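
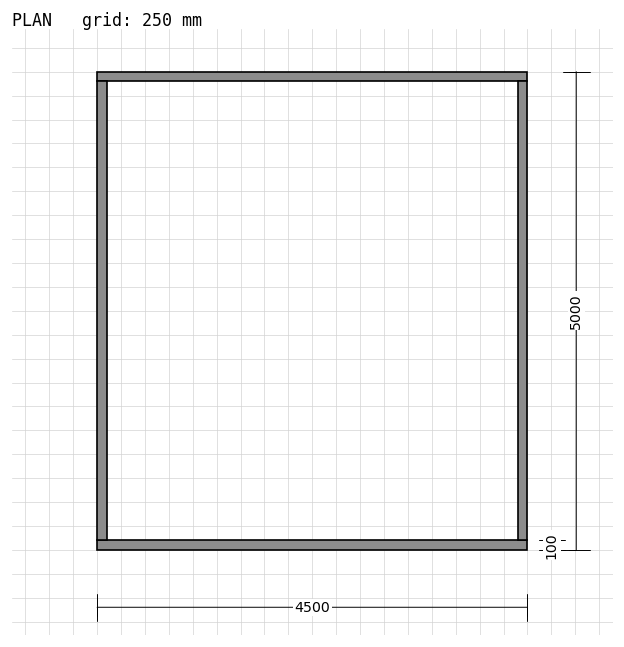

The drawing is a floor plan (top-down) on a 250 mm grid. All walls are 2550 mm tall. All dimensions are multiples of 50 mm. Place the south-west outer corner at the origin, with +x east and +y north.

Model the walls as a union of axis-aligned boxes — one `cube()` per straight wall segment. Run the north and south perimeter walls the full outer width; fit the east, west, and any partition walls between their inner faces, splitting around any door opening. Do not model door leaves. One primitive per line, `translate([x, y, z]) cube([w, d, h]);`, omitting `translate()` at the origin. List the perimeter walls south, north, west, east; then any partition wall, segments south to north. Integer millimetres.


cube([4500, 100, 2550]);
translate([0, 4900, 0]) cube([4500, 100, 2550]);
translate([0, 100, 0]) cube([100, 4800, 2550]);
translate([4400, 100, 0]) cube([100, 4800, 2550]);


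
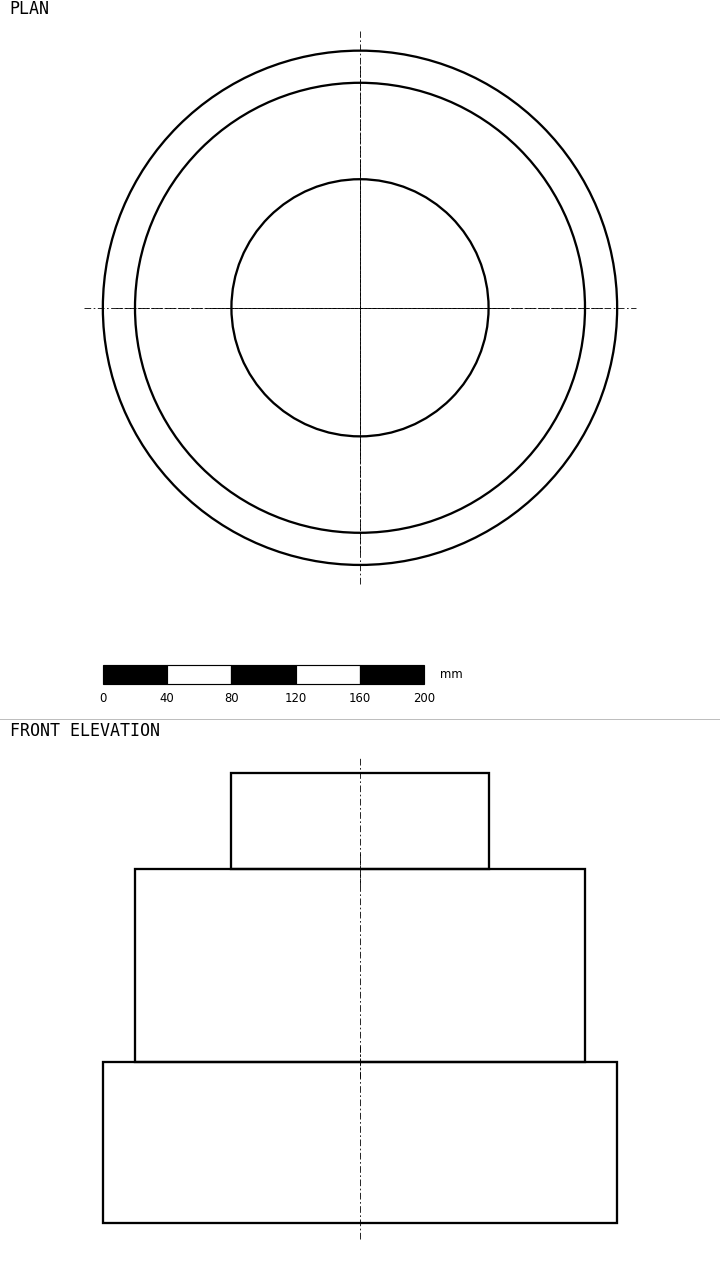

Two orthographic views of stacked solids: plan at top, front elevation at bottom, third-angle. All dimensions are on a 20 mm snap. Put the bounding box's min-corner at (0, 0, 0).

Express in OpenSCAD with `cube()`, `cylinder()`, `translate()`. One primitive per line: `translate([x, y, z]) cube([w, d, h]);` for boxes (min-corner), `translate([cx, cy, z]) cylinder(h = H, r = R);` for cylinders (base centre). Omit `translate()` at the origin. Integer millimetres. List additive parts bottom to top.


translate([160, 160, 0]) cylinder(h = 100, r = 160);
translate([160, 160, 100]) cylinder(h = 120, r = 140);
translate([160, 160, 220]) cylinder(h = 60, r = 80);


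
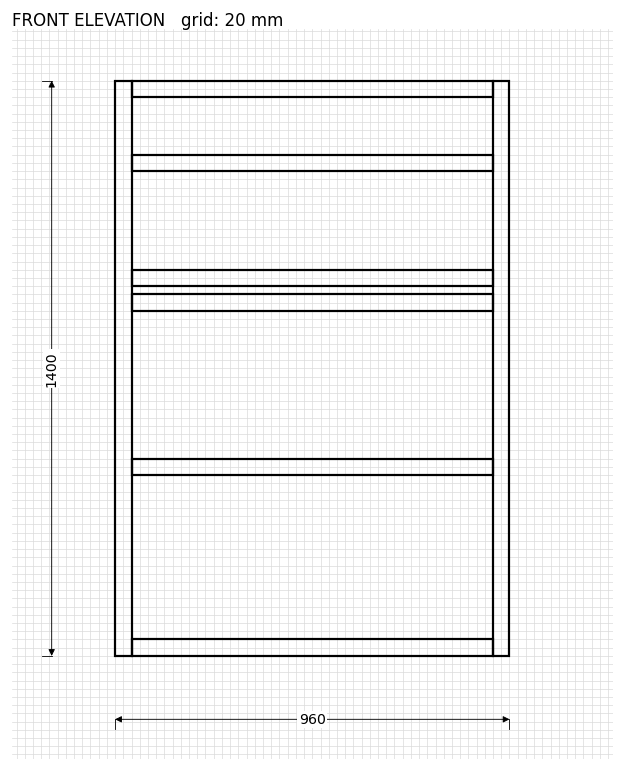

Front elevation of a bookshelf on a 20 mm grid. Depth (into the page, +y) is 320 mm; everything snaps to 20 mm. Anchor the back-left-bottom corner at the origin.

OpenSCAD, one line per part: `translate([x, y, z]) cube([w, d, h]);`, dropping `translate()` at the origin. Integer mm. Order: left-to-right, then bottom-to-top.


cube([40, 320, 1400]);
translate([40, 0, 0]) cube([880, 320, 40]);
translate([40, 0, 440]) cube([880, 320, 40]);
translate([40, 0, 840]) cube([880, 320, 40]);
translate([40, 0, 900]) cube([880, 320, 40]);
translate([40, 0, 1180]) cube([880, 320, 40]);
translate([40, 0, 1360]) cube([880, 320, 40]);
translate([920, 0, 0]) cube([40, 320, 1400]);


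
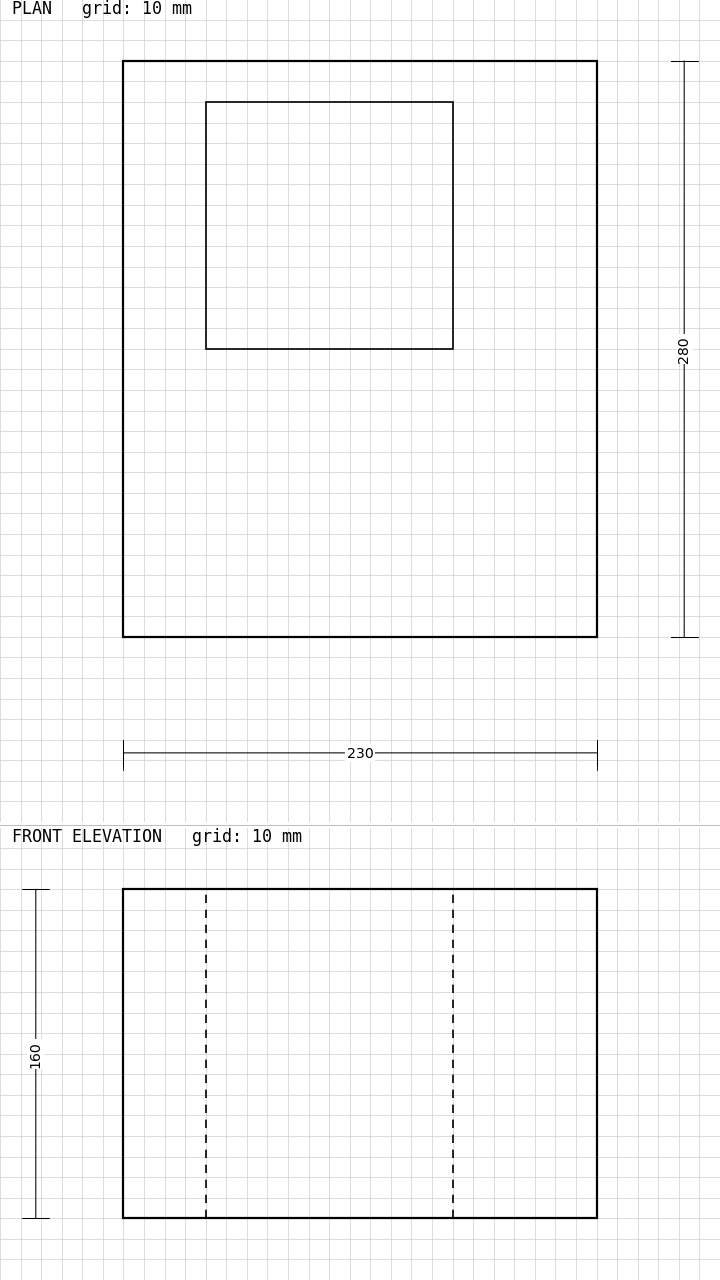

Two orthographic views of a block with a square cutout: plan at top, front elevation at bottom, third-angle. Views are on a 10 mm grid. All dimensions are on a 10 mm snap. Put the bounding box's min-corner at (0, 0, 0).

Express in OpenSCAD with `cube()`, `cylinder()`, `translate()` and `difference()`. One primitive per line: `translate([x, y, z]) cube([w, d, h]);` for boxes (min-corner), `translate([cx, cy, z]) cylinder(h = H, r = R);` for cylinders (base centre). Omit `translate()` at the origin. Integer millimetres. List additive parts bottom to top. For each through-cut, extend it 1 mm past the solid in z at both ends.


difference() {
  cube([230, 280, 160]);
  translate([40, 140, -1]) cube([120, 120, 162]);
}


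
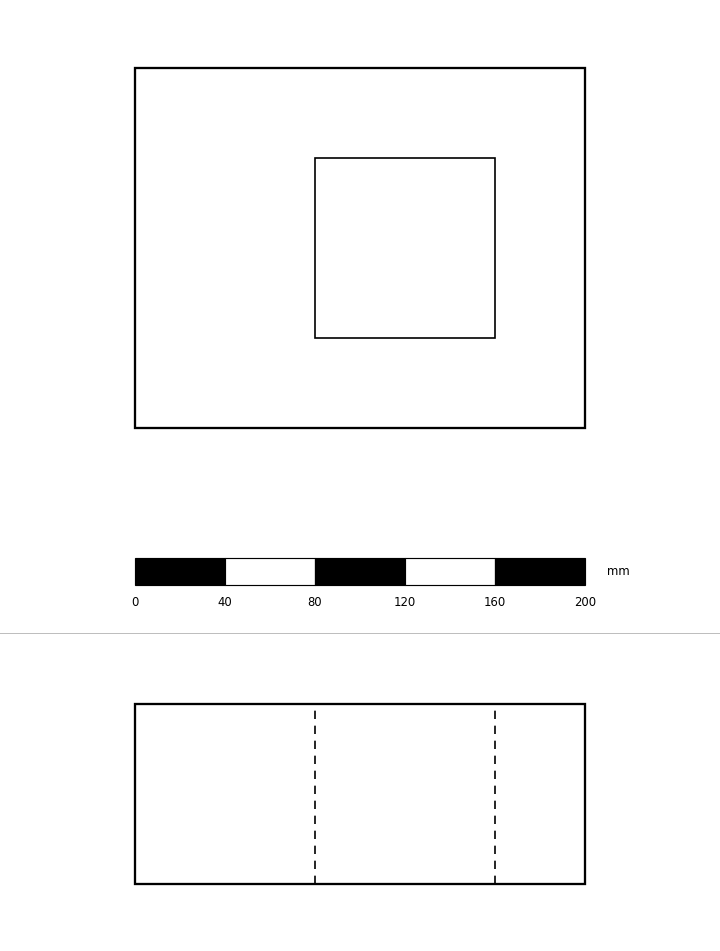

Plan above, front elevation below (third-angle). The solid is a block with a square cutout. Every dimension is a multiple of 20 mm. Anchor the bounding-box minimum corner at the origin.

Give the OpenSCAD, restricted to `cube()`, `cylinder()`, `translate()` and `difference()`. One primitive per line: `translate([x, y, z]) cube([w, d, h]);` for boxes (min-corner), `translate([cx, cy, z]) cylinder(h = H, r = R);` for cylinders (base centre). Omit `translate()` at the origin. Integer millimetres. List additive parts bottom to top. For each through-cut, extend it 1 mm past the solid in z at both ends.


difference() {
  cube([200, 160, 80]);
  translate([80, 40, -1]) cube([80, 80, 82]);
}


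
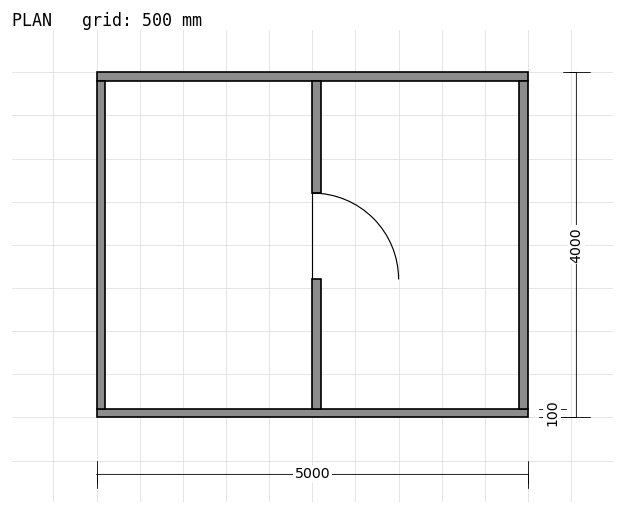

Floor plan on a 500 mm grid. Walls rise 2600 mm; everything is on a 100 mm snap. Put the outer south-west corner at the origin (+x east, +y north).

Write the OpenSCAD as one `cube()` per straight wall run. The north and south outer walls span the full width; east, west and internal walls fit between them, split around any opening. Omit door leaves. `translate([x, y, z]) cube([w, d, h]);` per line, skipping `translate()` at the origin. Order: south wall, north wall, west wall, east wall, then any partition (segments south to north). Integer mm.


cube([5000, 100, 2600]);
translate([0, 3900, 0]) cube([5000, 100, 2600]);
translate([0, 100, 0]) cube([100, 3800, 2600]);
translate([4900, 100, 0]) cube([100, 3800, 2600]);
translate([2500, 100, 0]) cube([100, 1500, 2600]);
translate([2500, 2600, 0]) cube([100, 1300, 2600]);


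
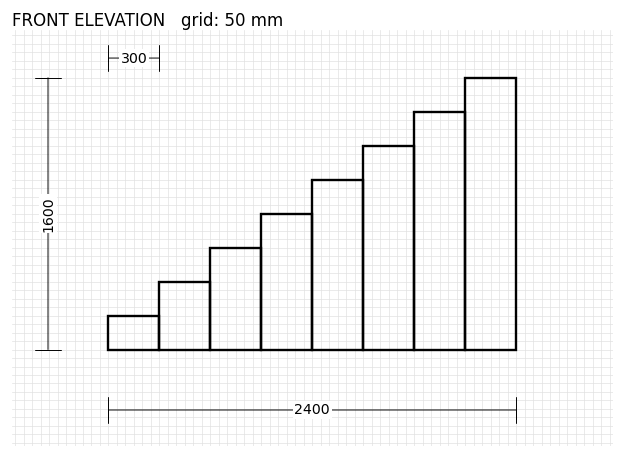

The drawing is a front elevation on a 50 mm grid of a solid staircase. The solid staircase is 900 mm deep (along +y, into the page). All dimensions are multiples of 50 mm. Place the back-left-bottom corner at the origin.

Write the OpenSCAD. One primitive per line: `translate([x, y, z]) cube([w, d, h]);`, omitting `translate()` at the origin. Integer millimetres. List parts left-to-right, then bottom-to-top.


cube([300, 900, 200]);
translate([300, 0, 0]) cube([300, 900, 400]);
translate([600, 0, 0]) cube([300, 900, 600]);
translate([900, 0, 0]) cube([300, 900, 800]);
translate([1200, 0, 0]) cube([300, 900, 1000]);
translate([1500, 0, 0]) cube([300, 900, 1200]);
translate([1800, 0, 0]) cube([300, 900, 1400]);
translate([2100, 0, 0]) cube([300, 900, 1600]);


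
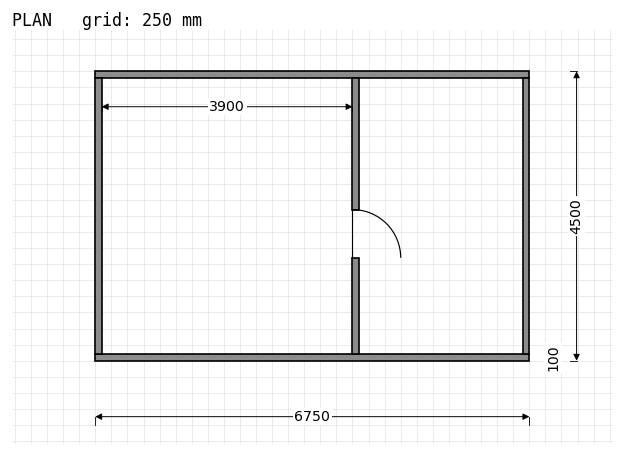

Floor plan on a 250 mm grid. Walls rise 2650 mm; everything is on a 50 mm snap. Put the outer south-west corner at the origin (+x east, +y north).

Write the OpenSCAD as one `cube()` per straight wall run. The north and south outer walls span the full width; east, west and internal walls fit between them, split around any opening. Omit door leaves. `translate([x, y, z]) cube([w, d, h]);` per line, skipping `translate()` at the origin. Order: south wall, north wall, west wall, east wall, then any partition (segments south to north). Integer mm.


cube([6750, 100, 2650]);
translate([0, 4400, 0]) cube([6750, 100, 2650]);
translate([0, 100, 0]) cube([100, 4300, 2650]);
translate([6650, 100, 0]) cube([100, 4300, 2650]);
translate([4000, 100, 0]) cube([100, 1500, 2650]);
translate([4000, 2350, 0]) cube([100, 2050, 2650]);


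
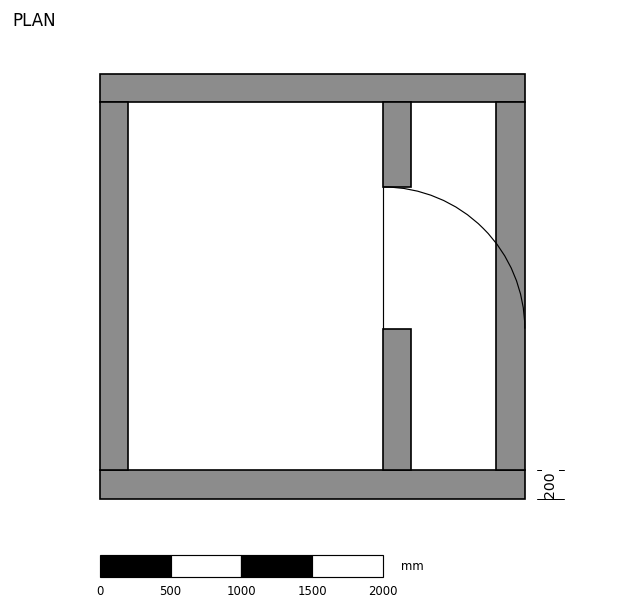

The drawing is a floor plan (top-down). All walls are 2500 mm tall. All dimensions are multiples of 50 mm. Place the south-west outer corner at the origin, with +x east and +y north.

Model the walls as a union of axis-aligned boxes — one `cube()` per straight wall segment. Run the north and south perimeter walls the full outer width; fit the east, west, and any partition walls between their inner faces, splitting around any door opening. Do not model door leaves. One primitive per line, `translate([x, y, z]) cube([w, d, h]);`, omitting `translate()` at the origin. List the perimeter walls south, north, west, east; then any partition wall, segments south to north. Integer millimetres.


cube([3000, 200, 2500]);
translate([0, 2800, 0]) cube([3000, 200, 2500]);
translate([0, 200, 0]) cube([200, 2600, 2500]);
translate([2800, 200, 0]) cube([200, 2600, 2500]);
translate([2000, 200, 0]) cube([200, 1000, 2500]);
translate([2000, 2200, 0]) cube([200, 600, 2500]);


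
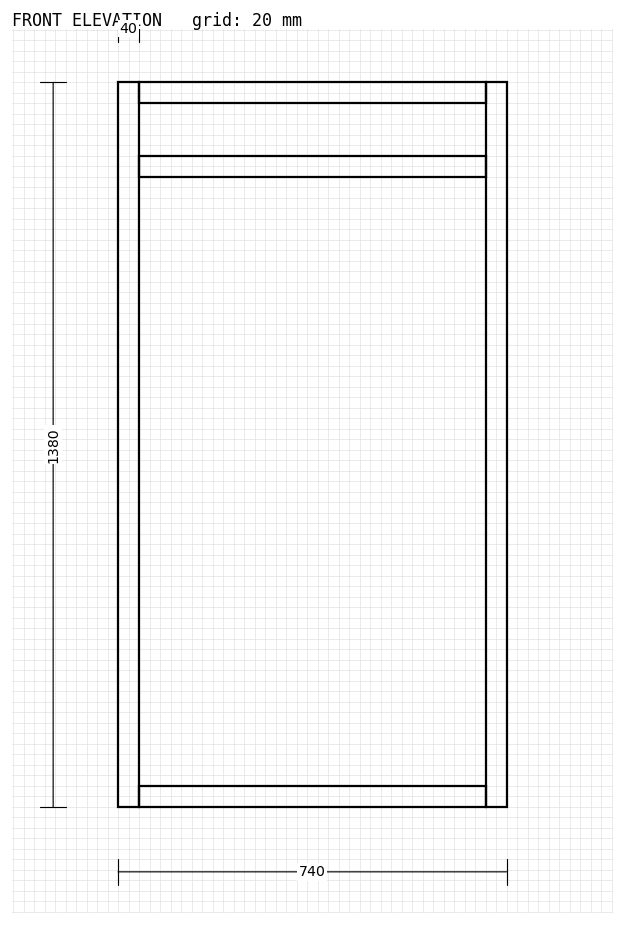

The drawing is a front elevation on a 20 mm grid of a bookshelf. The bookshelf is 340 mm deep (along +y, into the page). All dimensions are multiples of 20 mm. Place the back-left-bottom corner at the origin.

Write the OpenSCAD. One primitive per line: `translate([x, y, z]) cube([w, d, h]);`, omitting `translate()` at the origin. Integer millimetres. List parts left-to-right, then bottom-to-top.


cube([40, 340, 1380]);
translate([40, 0, 0]) cube([660, 340, 40]);
translate([40, 0, 1200]) cube([660, 340, 40]);
translate([40, 0, 1340]) cube([660, 340, 40]);
translate([700, 0, 0]) cube([40, 340, 1380]);


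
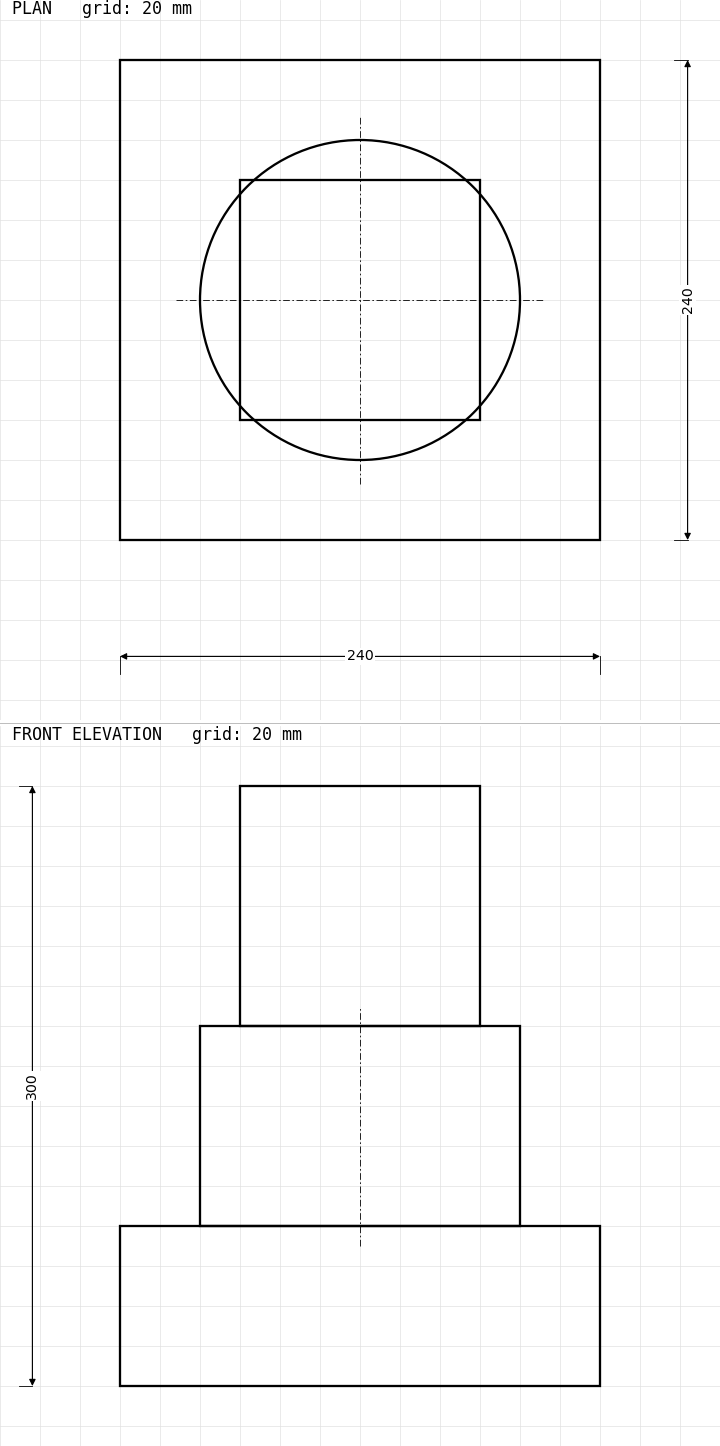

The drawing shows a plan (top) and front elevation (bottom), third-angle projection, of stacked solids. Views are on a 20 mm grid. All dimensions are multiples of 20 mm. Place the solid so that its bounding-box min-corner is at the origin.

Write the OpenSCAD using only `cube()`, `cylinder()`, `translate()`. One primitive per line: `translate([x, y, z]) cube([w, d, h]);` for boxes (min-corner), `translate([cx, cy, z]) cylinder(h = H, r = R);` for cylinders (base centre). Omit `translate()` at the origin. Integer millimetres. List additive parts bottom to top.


cube([240, 240, 80]);
translate([120, 120, 80]) cylinder(h = 100, r = 80);
translate([60, 60, 180]) cube([120, 120, 120]);


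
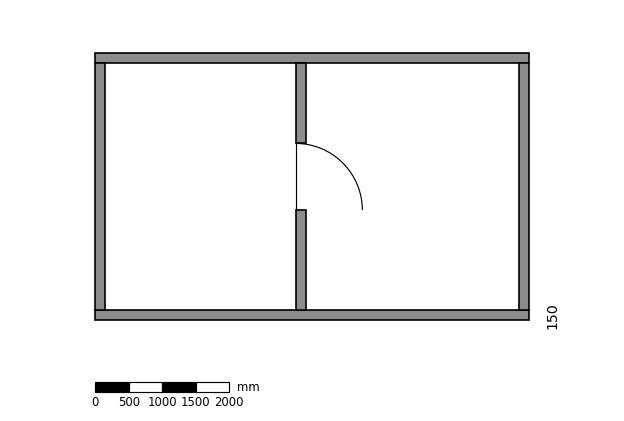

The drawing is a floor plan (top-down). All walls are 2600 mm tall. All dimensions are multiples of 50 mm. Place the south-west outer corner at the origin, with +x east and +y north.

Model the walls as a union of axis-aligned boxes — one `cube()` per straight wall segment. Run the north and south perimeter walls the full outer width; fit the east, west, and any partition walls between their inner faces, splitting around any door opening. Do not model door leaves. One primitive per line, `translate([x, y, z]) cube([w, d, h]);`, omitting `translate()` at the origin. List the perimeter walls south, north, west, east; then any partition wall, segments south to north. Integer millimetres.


cube([6500, 150, 2600]);
translate([0, 3850, 0]) cube([6500, 150, 2600]);
translate([0, 150, 0]) cube([150, 3700, 2600]);
translate([6350, 150, 0]) cube([150, 3700, 2600]);
translate([3000, 150, 0]) cube([150, 1500, 2600]);
translate([3000, 2650, 0]) cube([150, 1200, 2600]);


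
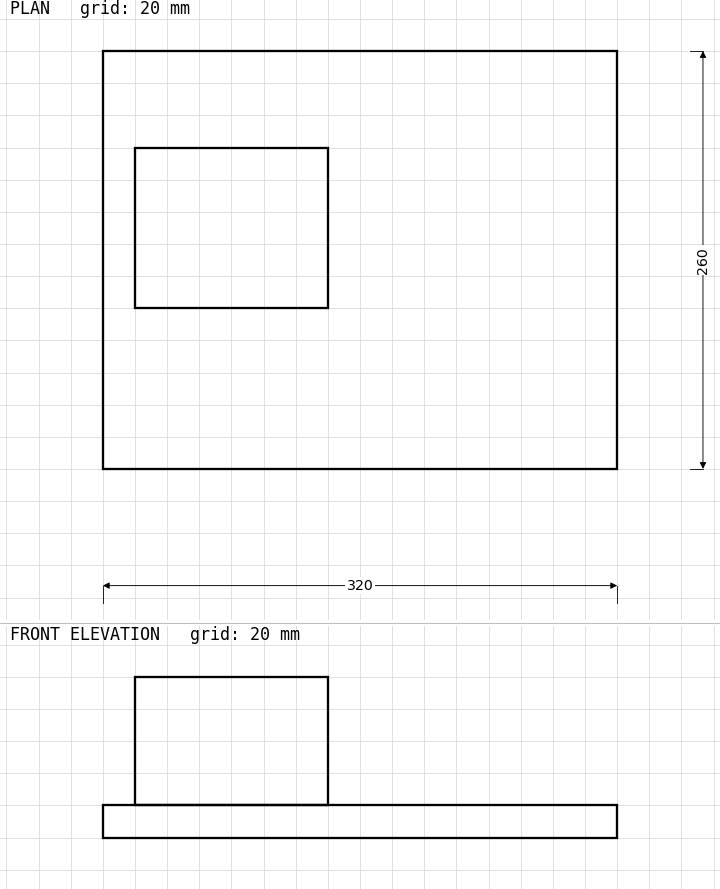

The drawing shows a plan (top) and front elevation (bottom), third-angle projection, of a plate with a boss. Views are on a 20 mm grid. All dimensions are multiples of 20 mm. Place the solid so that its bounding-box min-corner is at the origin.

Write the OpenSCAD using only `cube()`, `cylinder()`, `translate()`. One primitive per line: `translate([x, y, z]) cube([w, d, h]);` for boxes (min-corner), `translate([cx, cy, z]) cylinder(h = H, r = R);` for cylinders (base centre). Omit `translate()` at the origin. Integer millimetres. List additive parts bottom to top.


cube([320, 260, 20]);
translate([20, 100, 20]) cube([120, 100, 80]);


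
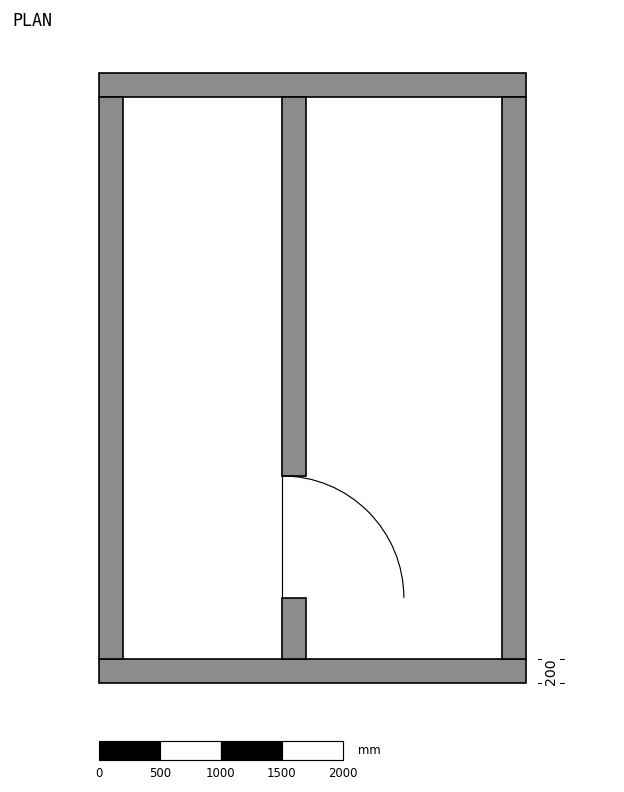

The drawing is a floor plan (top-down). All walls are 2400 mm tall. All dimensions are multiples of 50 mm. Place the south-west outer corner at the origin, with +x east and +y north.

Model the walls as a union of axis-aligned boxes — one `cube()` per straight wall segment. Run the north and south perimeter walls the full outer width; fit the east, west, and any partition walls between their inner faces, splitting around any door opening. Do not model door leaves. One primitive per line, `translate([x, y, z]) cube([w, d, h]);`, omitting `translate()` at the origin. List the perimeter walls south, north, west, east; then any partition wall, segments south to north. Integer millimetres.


cube([3500, 200, 2400]);
translate([0, 4800, 0]) cube([3500, 200, 2400]);
translate([0, 200, 0]) cube([200, 4600, 2400]);
translate([3300, 200, 0]) cube([200, 4600, 2400]);
translate([1500, 200, 0]) cube([200, 500, 2400]);
translate([1500, 1700, 0]) cube([200, 3100, 2400]);


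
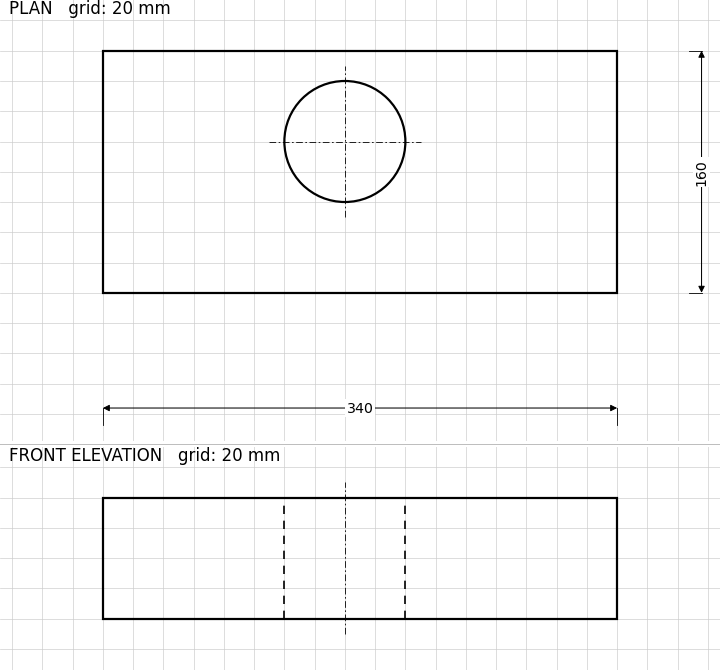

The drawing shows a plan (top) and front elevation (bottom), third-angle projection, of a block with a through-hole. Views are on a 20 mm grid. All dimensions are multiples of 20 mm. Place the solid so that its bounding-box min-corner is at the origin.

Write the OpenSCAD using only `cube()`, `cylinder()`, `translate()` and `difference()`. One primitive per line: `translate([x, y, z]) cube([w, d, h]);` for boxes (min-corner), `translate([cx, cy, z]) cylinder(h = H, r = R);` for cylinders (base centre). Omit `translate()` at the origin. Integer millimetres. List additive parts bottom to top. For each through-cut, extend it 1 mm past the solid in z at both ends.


difference() {
  cube([340, 160, 80]);
  translate([160, 100, -1]) cylinder(h = 82, r = 40);
}


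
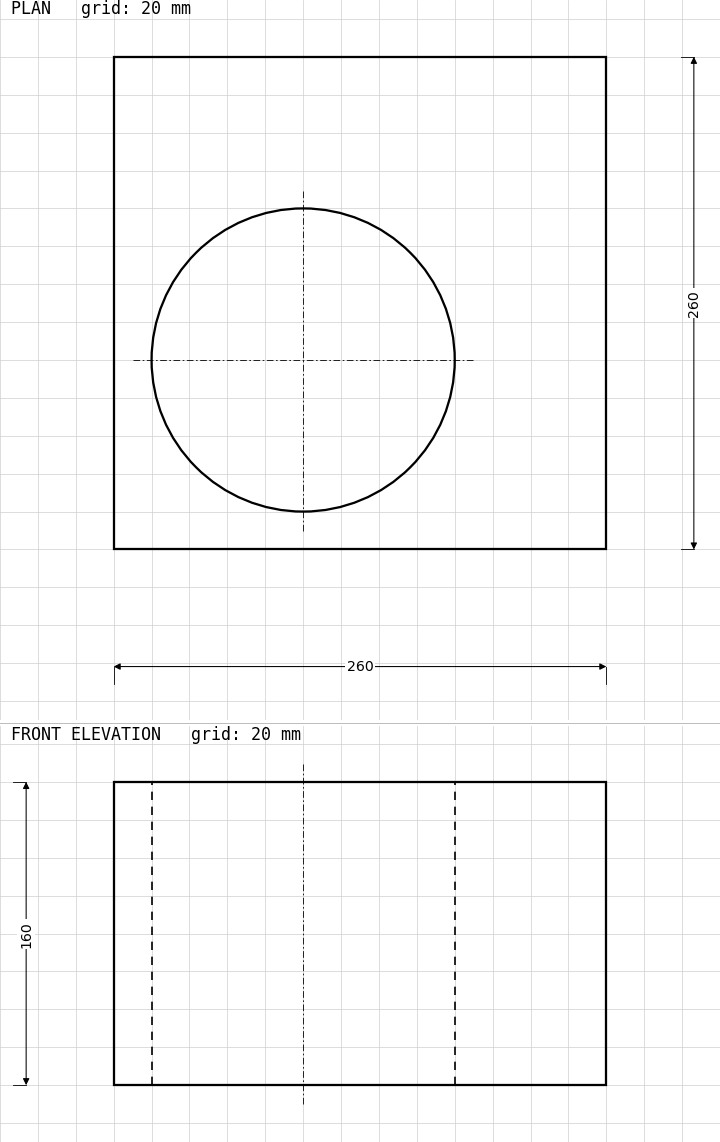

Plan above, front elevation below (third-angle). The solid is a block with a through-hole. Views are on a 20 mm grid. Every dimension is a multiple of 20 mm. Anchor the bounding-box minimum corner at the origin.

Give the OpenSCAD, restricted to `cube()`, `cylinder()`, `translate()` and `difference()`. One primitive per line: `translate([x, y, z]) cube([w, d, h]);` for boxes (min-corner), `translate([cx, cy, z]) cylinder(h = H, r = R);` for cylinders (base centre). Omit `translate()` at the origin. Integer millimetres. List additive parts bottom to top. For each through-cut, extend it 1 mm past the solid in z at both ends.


difference() {
  cube([260, 260, 160]);
  translate([100, 100, -1]) cylinder(h = 162, r = 80);
}


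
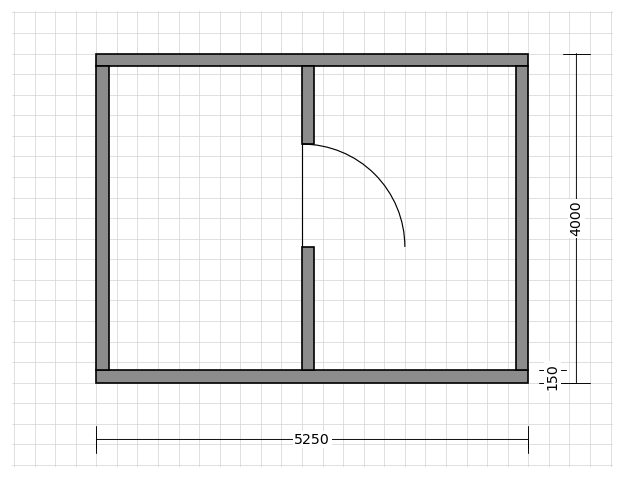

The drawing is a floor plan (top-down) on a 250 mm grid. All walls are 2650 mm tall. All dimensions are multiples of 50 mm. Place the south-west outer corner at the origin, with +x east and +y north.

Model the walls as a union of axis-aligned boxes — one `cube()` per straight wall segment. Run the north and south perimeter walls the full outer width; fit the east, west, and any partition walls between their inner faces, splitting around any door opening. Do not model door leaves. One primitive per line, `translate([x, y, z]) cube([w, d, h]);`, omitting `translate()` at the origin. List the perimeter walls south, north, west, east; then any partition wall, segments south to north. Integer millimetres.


cube([5250, 150, 2650]);
translate([0, 3850, 0]) cube([5250, 150, 2650]);
translate([0, 150, 0]) cube([150, 3700, 2650]);
translate([5100, 150, 0]) cube([150, 3700, 2650]);
translate([2500, 150, 0]) cube([150, 1500, 2650]);
translate([2500, 2900, 0]) cube([150, 950, 2650]);


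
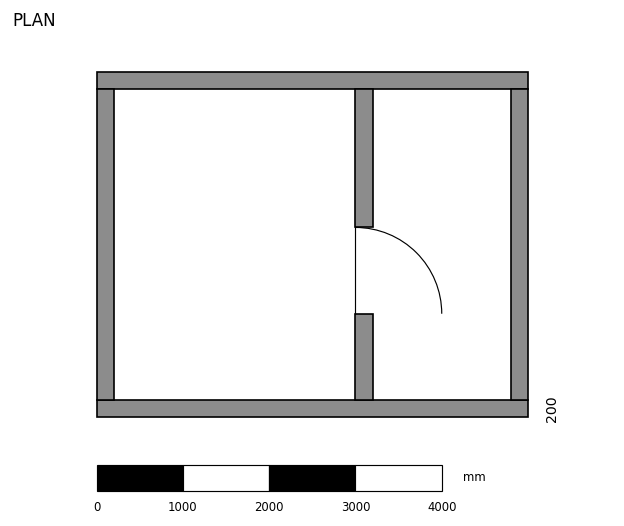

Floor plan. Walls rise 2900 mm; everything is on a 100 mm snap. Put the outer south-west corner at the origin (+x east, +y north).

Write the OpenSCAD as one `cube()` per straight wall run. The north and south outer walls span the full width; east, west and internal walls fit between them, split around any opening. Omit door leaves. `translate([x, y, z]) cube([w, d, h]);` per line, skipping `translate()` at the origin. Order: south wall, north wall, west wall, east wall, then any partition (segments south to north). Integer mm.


cube([5000, 200, 2900]);
translate([0, 3800, 0]) cube([5000, 200, 2900]);
translate([0, 200, 0]) cube([200, 3600, 2900]);
translate([4800, 200, 0]) cube([200, 3600, 2900]);
translate([3000, 200, 0]) cube([200, 1000, 2900]);
translate([3000, 2200, 0]) cube([200, 1600, 2900]);


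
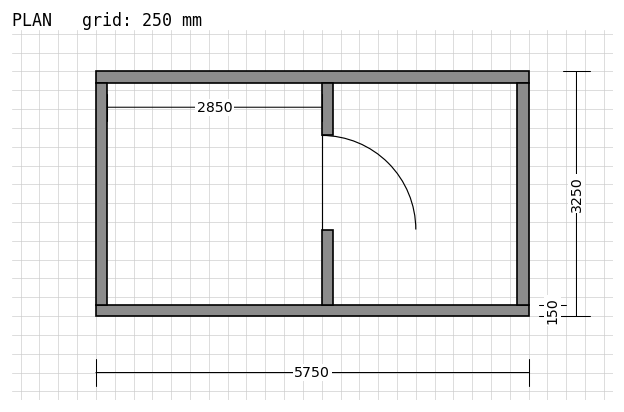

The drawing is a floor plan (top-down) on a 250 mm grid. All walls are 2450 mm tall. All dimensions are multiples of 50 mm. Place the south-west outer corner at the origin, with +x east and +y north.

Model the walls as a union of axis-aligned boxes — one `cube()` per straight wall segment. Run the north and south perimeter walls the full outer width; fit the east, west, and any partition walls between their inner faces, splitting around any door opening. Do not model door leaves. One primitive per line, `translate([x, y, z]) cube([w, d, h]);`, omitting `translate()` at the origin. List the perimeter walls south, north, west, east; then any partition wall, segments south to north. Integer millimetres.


cube([5750, 150, 2450]);
translate([0, 3100, 0]) cube([5750, 150, 2450]);
translate([0, 150, 0]) cube([150, 2950, 2450]);
translate([5600, 150, 0]) cube([150, 2950, 2450]);
translate([3000, 150, 0]) cube([150, 1000, 2450]);
translate([3000, 2400, 0]) cube([150, 700, 2450]);


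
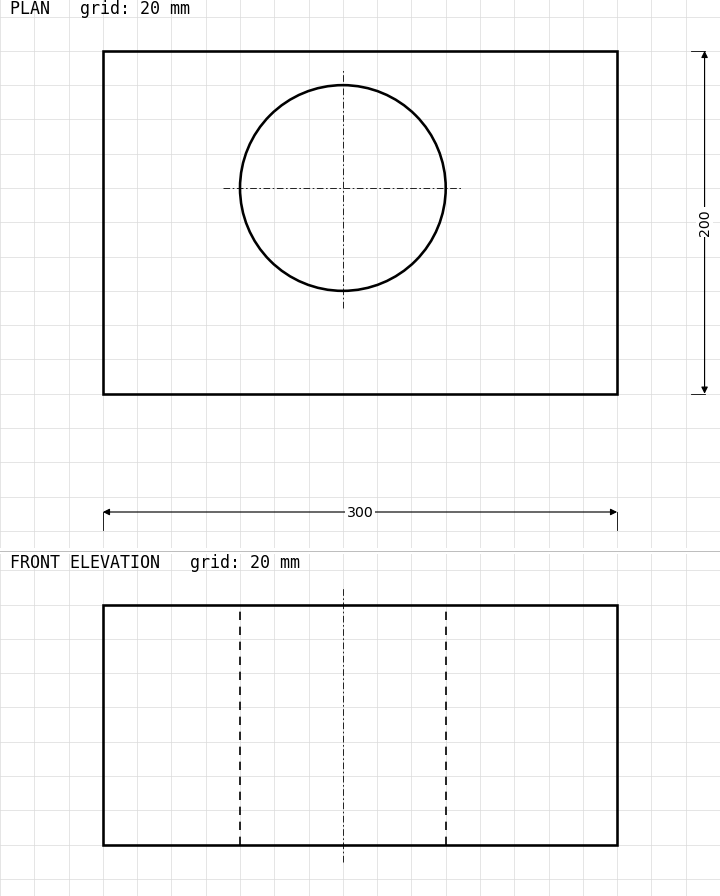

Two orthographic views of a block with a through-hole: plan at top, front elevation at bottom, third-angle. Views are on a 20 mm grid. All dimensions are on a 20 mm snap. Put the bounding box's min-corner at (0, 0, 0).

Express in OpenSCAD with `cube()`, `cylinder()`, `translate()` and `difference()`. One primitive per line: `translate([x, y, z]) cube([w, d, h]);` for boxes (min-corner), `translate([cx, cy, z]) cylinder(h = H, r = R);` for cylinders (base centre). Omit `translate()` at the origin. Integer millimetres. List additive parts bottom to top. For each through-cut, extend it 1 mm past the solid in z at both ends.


difference() {
  cube([300, 200, 140]);
  translate([140, 120, -1]) cylinder(h = 142, r = 60);
}


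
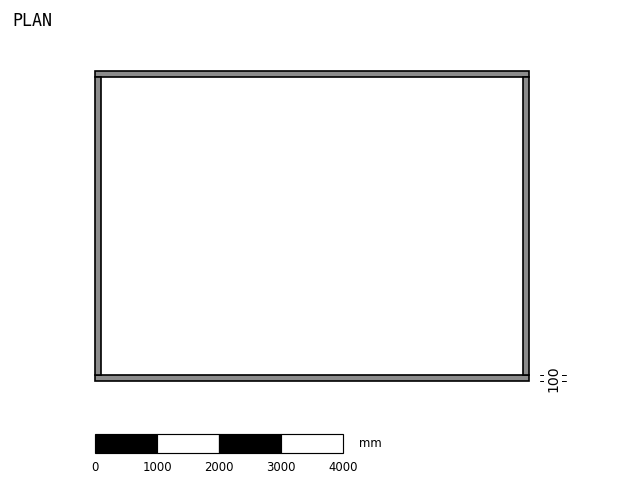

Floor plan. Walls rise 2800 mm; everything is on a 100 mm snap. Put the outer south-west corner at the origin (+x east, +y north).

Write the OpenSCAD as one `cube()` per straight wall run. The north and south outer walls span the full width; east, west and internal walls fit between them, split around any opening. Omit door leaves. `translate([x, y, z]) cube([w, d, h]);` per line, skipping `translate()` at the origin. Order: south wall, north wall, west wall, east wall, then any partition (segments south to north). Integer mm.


cube([7000, 100, 2800]);
translate([0, 4900, 0]) cube([7000, 100, 2800]);
translate([0, 100, 0]) cube([100, 4800, 2800]);
translate([6900, 100, 0]) cube([100, 4800, 2800]);


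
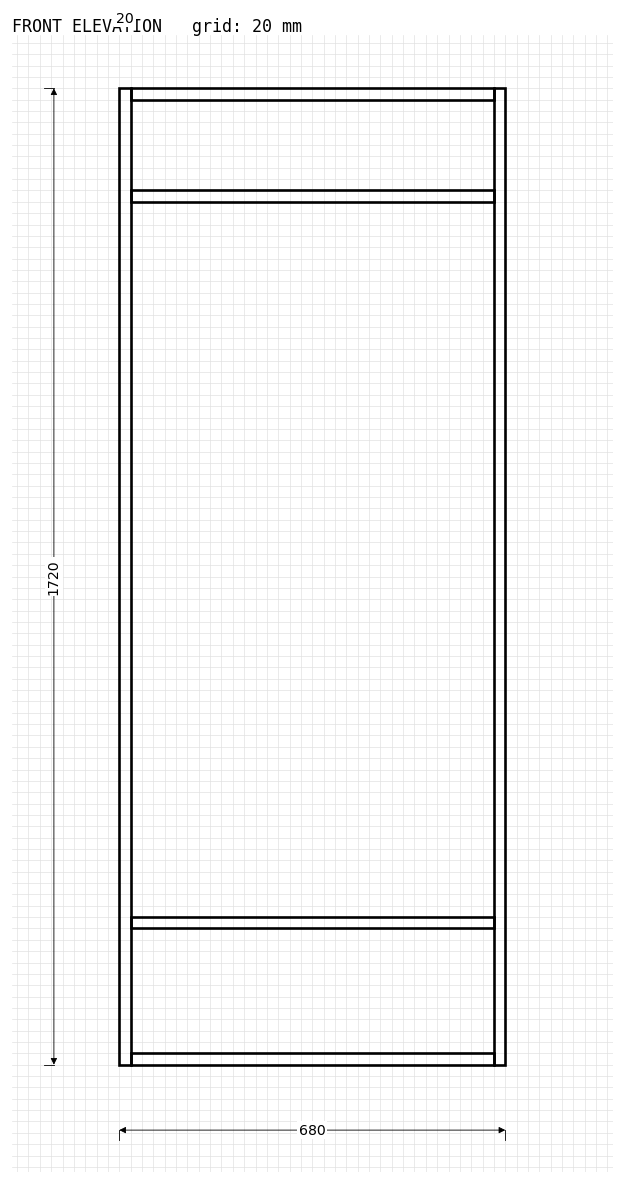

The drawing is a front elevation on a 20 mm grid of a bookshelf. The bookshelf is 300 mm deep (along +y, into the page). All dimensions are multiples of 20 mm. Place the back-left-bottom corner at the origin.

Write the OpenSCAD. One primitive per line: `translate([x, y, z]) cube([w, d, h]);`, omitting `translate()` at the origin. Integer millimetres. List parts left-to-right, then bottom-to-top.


cube([20, 300, 1720]);
translate([20, 0, 0]) cube([640, 300, 20]);
translate([20, 0, 240]) cube([640, 300, 20]);
translate([20, 0, 1520]) cube([640, 300, 20]);
translate([20, 0, 1700]) cube([640, 300, 20]);
translate([660, 0, 0]) cube([20, 300, 1720]);


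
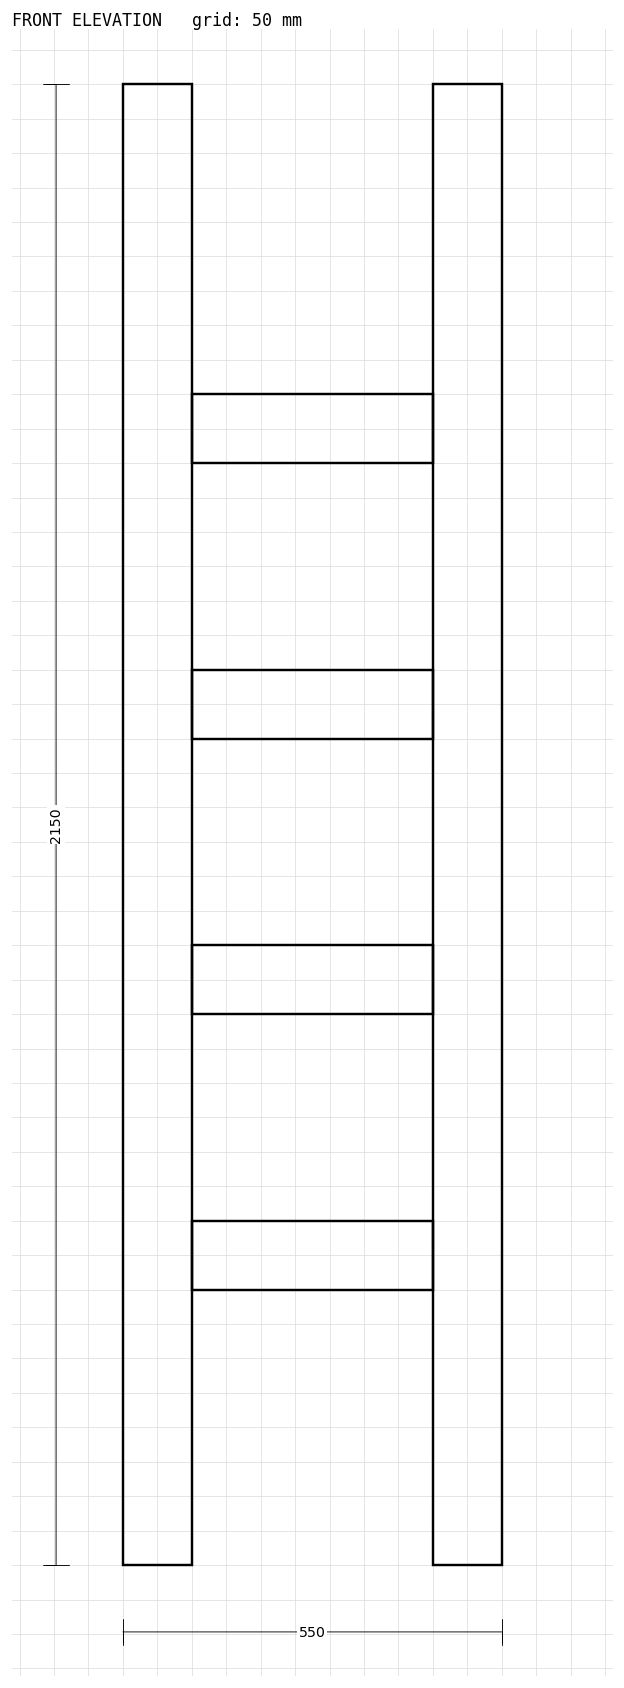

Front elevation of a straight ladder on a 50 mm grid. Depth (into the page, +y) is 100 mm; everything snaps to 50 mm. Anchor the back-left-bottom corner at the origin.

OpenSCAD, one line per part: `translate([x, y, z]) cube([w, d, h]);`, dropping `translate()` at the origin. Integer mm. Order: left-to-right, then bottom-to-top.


cube([100, 100, 2150]);
translate([100, 0, 400]) cube([350, 100, 100]);
translate([100, 0, 800]) cube([350, 100, 100]);
translate([100, 0, 1200]) cube([350, 100, 100]);
translate([100, 0, 1600]) cube([350, 100, 100]);
translate([450, 0, 0]) cube([100, 100, 2150]);


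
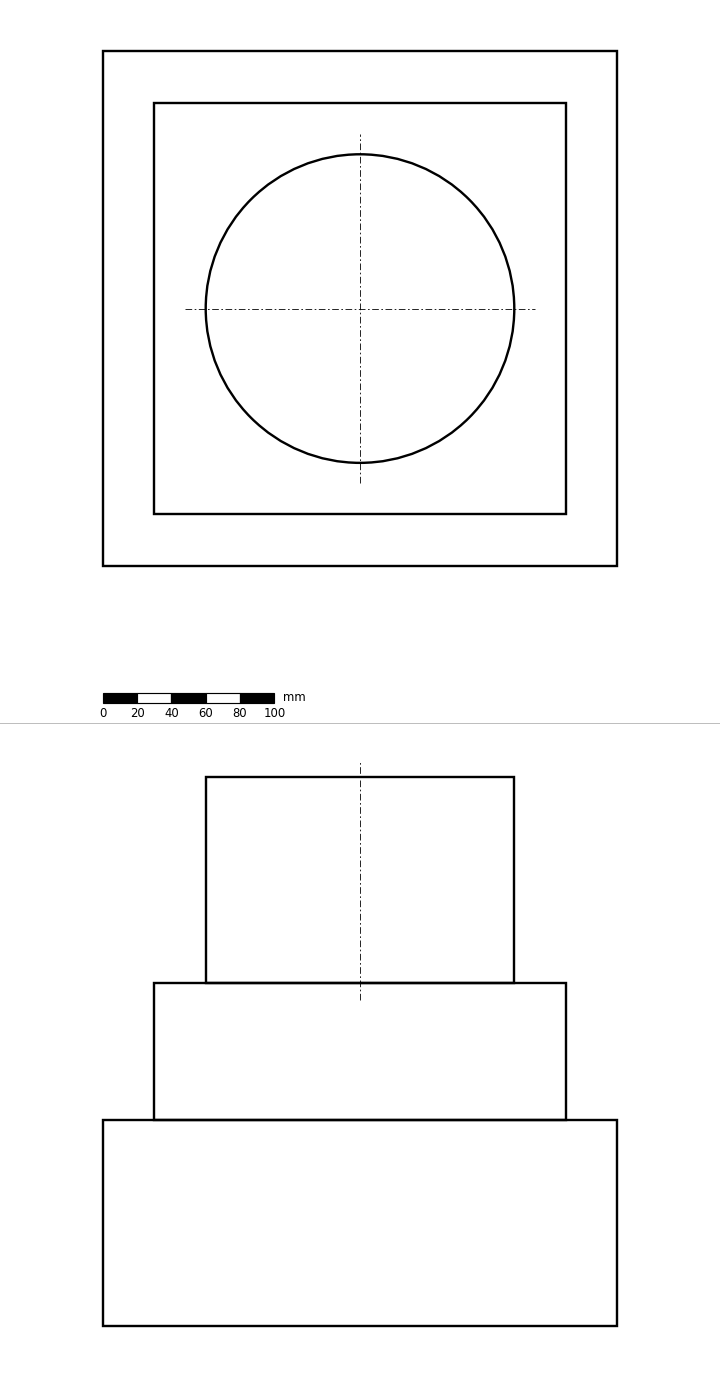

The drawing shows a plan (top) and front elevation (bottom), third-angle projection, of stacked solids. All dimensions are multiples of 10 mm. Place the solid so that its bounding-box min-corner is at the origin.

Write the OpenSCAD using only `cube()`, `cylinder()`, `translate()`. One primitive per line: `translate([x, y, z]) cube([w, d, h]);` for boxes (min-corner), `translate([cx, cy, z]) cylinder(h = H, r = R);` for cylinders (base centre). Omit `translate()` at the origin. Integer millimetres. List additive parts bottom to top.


cube([300, 300, 120]);
translate([30, 30, 120]) cube([240, 240, 80]);
translate([150, 150, 200]) cylinder(h = 120, r = 90);


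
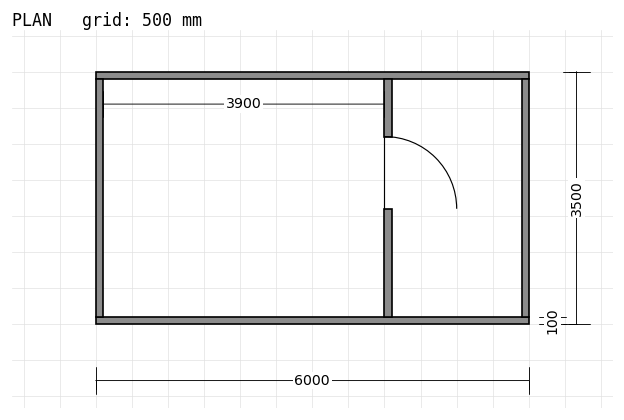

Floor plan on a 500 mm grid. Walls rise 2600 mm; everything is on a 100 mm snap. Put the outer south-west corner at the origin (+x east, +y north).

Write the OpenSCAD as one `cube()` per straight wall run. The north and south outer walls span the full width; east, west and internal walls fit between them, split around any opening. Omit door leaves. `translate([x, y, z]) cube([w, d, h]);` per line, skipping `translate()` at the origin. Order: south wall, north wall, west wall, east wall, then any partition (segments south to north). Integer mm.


cube([6000, 100, 2600]);
translate([0, 3400, 0]) cube([6000, 100, 2600]);
translate([0, 100, 0]) cube([100, 3300, 2600]);
translate([5900, 100, 0]) cube([100, 3300, 2600]);
translate([4000, 100, 0]) cube([100, 1500, 2600]);
translate([4000, 2600, 0]) cube([100, 800, 2600]);


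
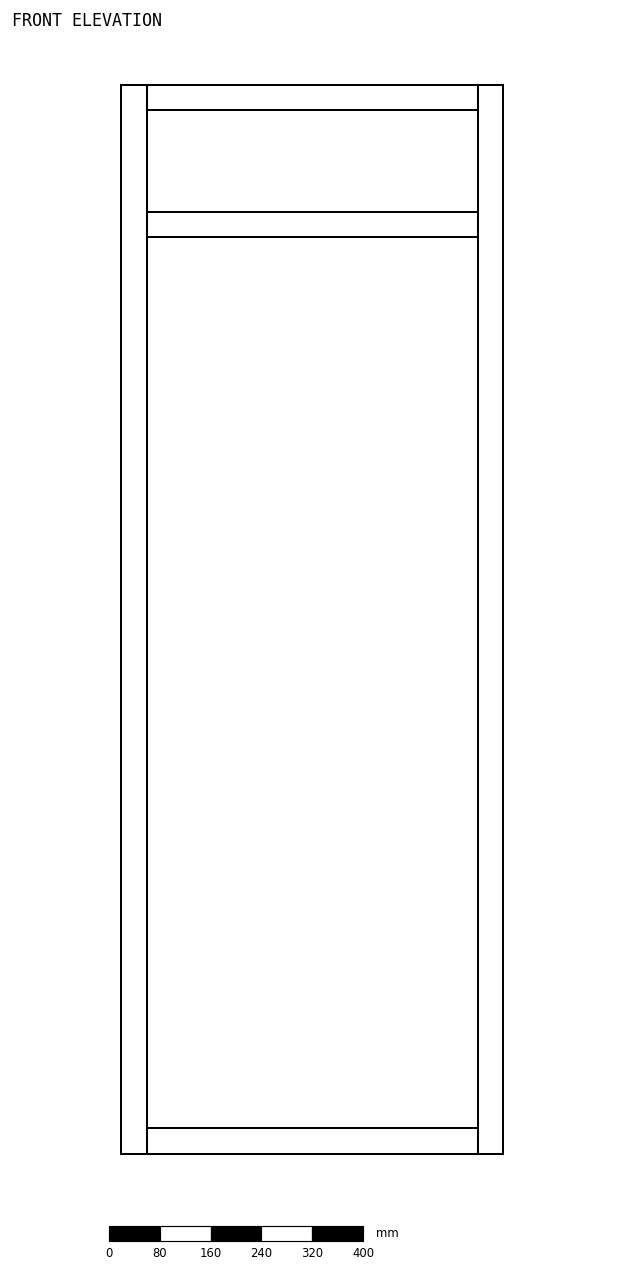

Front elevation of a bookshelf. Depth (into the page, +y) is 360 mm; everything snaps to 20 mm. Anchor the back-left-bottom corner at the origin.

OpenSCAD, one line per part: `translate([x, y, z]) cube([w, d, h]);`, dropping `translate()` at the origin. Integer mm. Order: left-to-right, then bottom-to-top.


cube([40, 360, 1680]);
translate([40, 0, 0]) cube([520, 360, 40]);
translate([40, 0, 1440]) cube([520, 360, 40]);
translate([40, 0, 1640]) cube([520, 360, 40]);
translate([560, 0, 0]) cube([40, 360, 1680]);


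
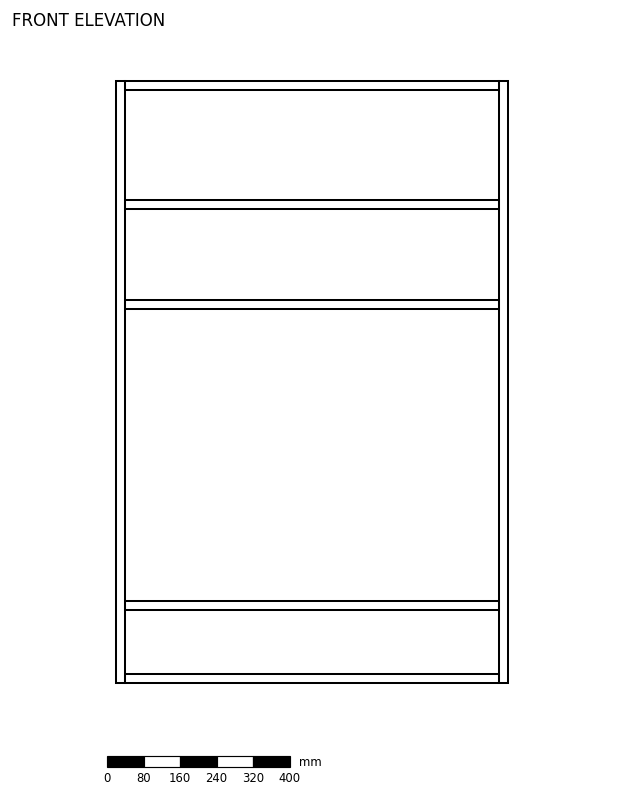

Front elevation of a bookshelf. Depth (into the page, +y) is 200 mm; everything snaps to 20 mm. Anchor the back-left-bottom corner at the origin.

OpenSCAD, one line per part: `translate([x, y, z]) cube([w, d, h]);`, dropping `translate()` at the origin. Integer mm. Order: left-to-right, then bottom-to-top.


cube([20, 200, 1320]);
translate([20, 0, 0]) cube([820, 200, 20]);
translate([20, 0, 160]) cube([820, 200, 20]);
translate([20, 0, 820]) cube([820, 200, 20]);
translate([20, 0, 1040]) cube([820, 200, 20]);
translate([20, 0, 1300]) cube([820, 200, 20]);
translate([840, 0, 0]) cube([20, 200, 1320]);


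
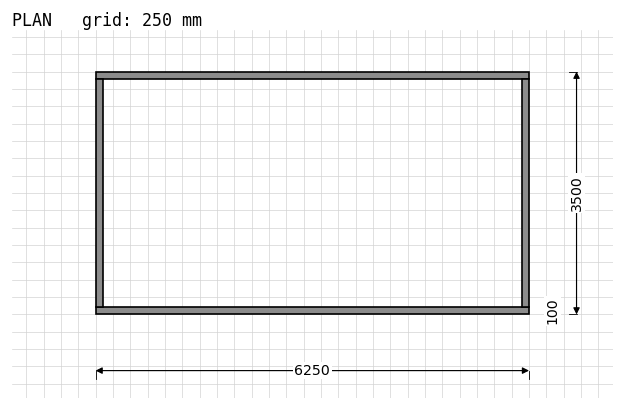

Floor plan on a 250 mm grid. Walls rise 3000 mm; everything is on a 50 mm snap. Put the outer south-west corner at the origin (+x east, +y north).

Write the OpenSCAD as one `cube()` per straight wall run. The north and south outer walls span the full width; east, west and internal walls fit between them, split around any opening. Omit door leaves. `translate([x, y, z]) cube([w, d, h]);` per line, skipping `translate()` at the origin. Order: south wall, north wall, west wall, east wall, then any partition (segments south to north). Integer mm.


cube([6250, 100, 3000]);
translate([0, 3400, 0]) cube([6250, 100, 3000]);
translate([0, 100, 0]) cube([100, 3300, 3000]);
translate([6150, 100, 0]) cube([100, 3300, 3000]);


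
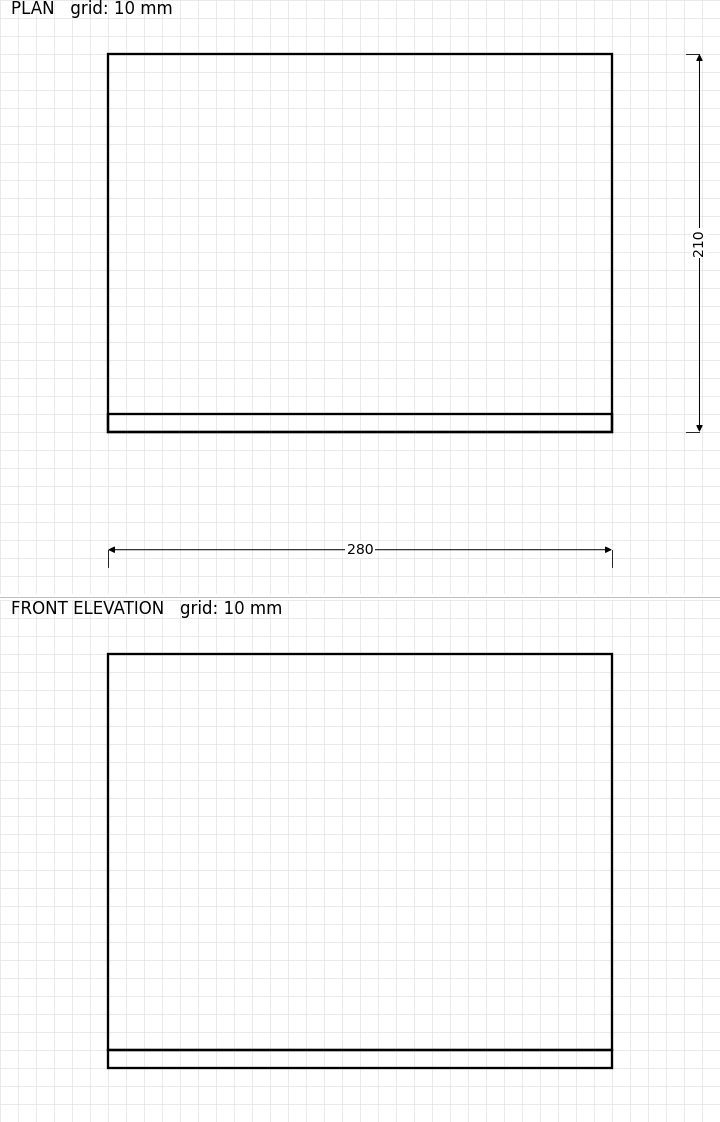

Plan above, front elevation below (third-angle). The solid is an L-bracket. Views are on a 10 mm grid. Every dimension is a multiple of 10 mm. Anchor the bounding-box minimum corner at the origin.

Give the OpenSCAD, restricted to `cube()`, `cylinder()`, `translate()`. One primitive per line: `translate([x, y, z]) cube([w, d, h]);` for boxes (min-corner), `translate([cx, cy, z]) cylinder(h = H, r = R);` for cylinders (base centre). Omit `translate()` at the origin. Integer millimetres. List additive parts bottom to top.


cube([280, 210, 10]);
translate([0, 0, 10]) cube([280, 10, 220]);


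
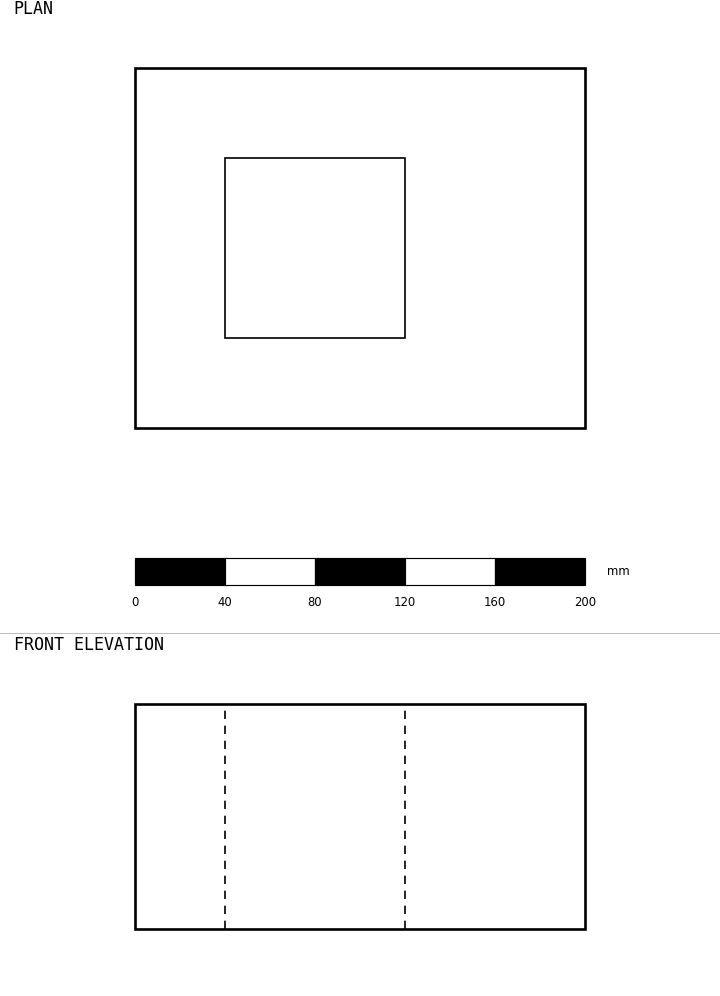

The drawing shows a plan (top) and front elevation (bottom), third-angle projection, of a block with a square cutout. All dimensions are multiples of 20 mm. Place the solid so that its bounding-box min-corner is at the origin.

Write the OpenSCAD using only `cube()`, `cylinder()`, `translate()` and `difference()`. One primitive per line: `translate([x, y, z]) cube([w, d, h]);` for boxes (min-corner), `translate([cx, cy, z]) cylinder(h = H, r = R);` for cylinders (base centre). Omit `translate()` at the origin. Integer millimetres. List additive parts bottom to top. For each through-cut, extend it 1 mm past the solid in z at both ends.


difference() {
  cube([200, 160, 100]);
  translate([40, 40, -1]) cube([80, 80, 102]);
}


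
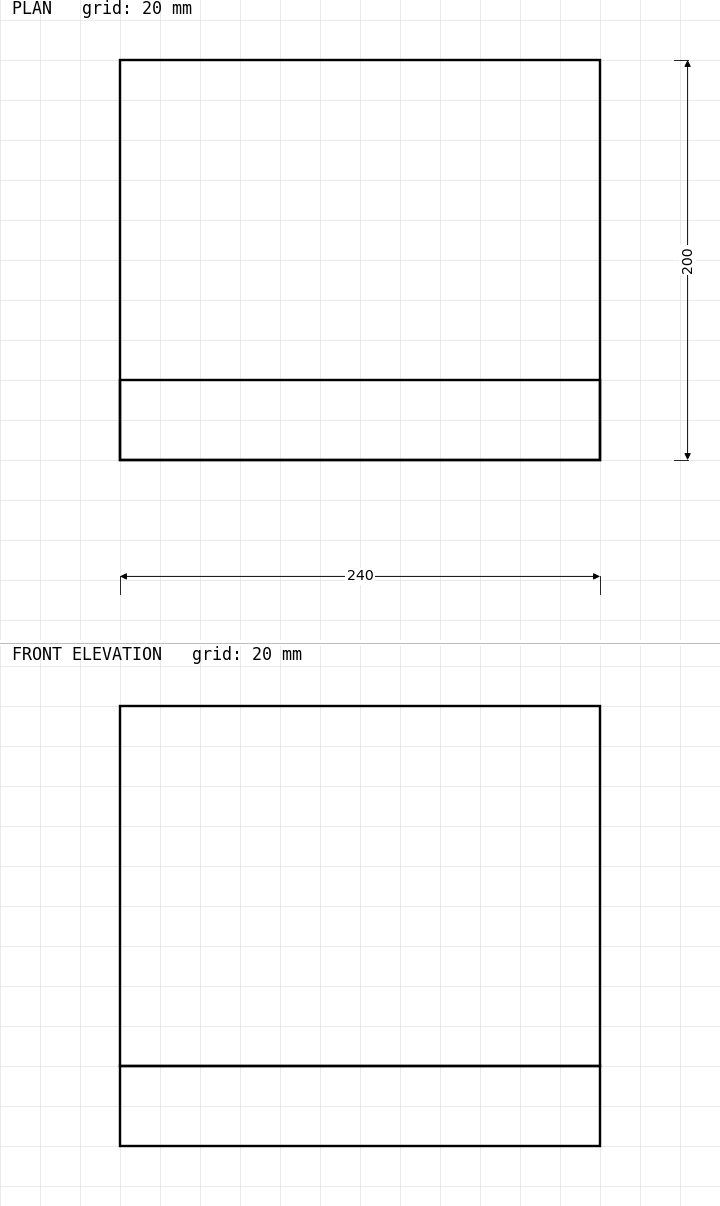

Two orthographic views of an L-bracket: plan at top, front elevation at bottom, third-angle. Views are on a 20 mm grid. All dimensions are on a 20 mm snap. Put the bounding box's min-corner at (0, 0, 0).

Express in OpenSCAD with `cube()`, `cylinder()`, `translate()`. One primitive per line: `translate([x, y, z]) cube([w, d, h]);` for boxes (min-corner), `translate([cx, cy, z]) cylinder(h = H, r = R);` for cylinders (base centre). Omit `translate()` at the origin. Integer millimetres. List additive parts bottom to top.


cube([240, 200, 40]);
translate([0, 0, 40]) cube([240, 40, 180]);


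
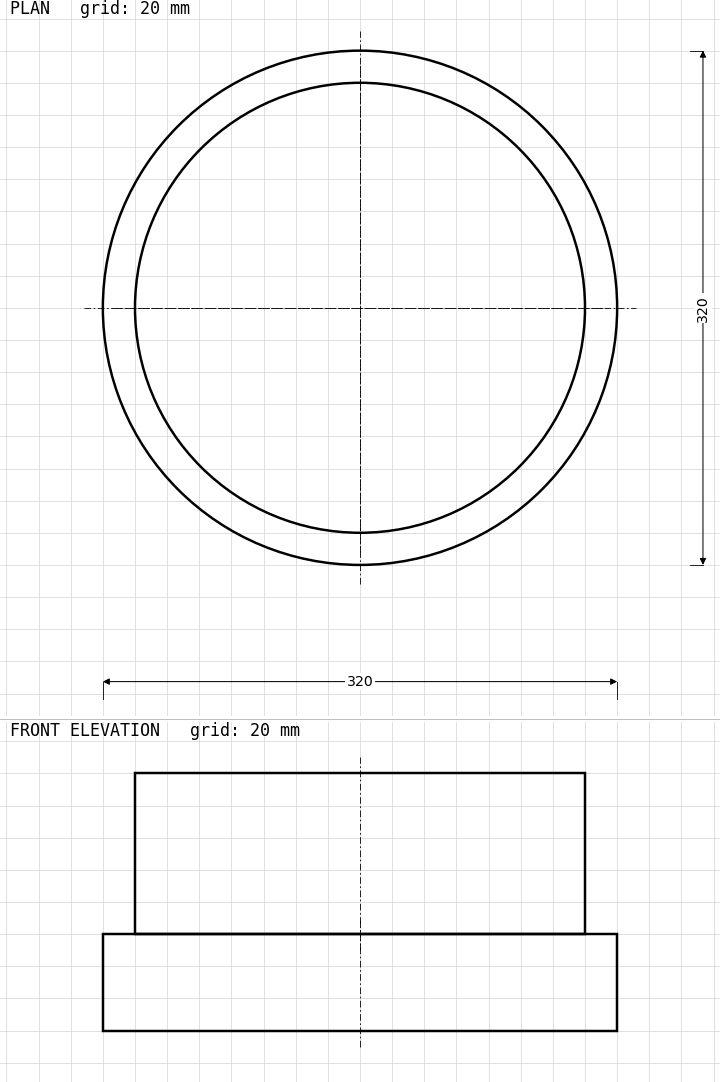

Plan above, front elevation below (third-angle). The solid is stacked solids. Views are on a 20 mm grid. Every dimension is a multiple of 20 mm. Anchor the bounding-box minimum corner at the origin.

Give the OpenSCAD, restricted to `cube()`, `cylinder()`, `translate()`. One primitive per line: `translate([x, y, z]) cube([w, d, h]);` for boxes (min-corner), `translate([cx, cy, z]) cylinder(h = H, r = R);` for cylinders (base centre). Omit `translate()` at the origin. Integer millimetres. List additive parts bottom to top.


translate([160, 160, 0]) cylinder(h = 60, r = 160);
translate([160, 160, 60]) cylinder(h = 100, r = 140);


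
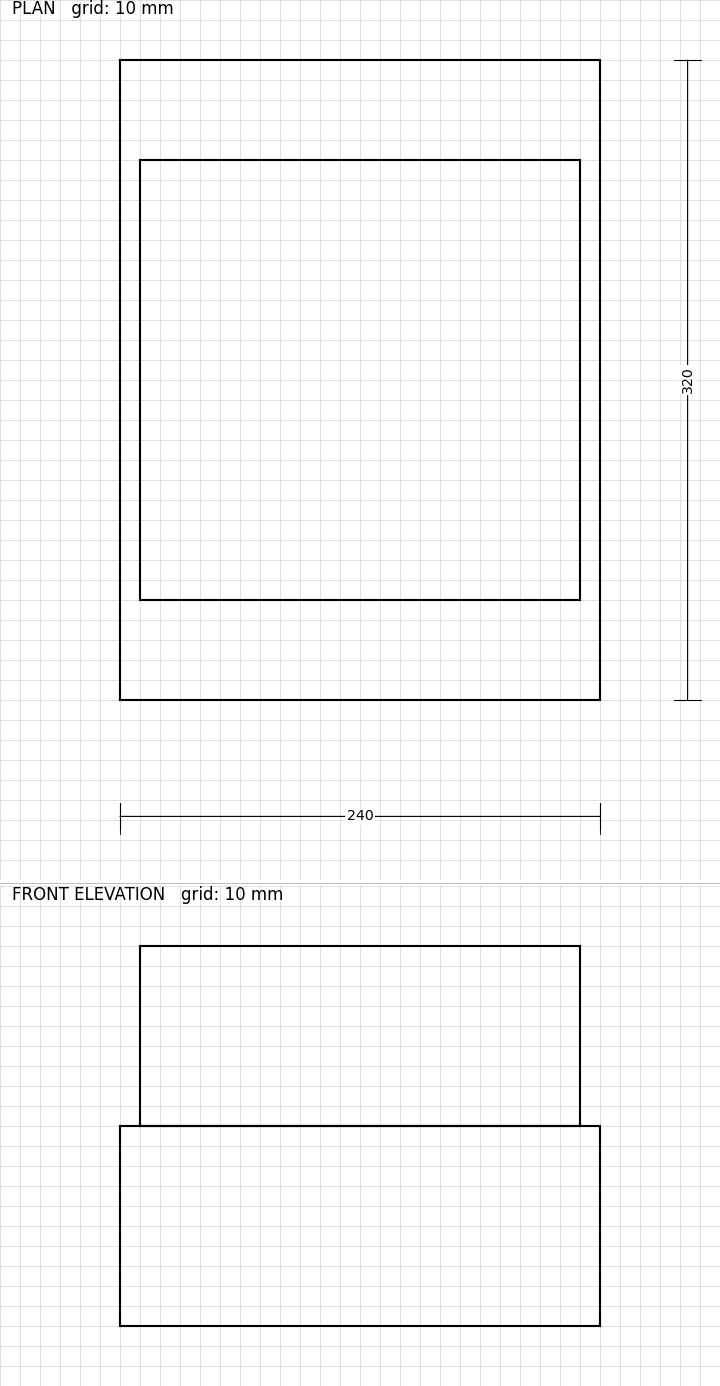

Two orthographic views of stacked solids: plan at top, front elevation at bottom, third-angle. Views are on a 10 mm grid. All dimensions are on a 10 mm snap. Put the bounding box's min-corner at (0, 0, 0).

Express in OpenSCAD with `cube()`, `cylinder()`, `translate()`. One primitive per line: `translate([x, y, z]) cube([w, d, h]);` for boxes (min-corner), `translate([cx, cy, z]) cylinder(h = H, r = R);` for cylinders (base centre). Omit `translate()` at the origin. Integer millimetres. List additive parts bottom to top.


cube([240, 320, 100]);
translate([10, 50, 100]) cube([220, 220, 90]);


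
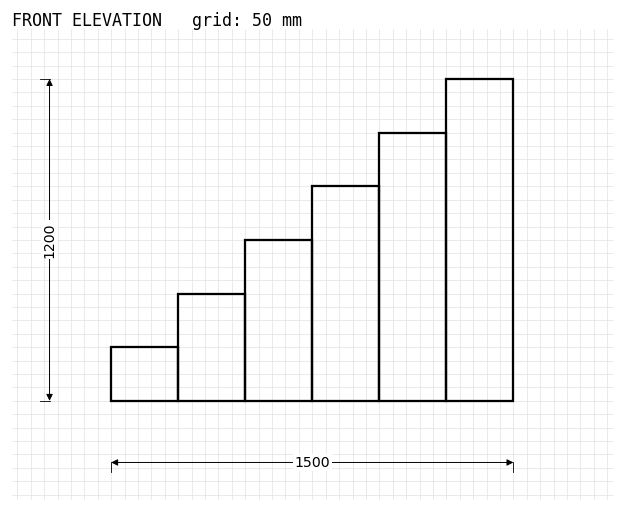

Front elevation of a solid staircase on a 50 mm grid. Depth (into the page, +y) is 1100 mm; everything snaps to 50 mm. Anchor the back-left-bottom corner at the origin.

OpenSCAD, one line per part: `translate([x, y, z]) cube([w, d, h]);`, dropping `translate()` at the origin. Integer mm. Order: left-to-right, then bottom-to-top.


cube([250, 1100, 200]);
translate([250, 0, 0]) cube([250, 1100, 400]);
translate([500, 0, 0]) cube([250, 1100, 600]);
translate([750, 0, 0]) cube([250, 1100, 800]);
translate([1000, 0, 0]) cube([250, 1100, 1000]);
translate([1250, 0, 0]) cube([250, 1100, 1200]);


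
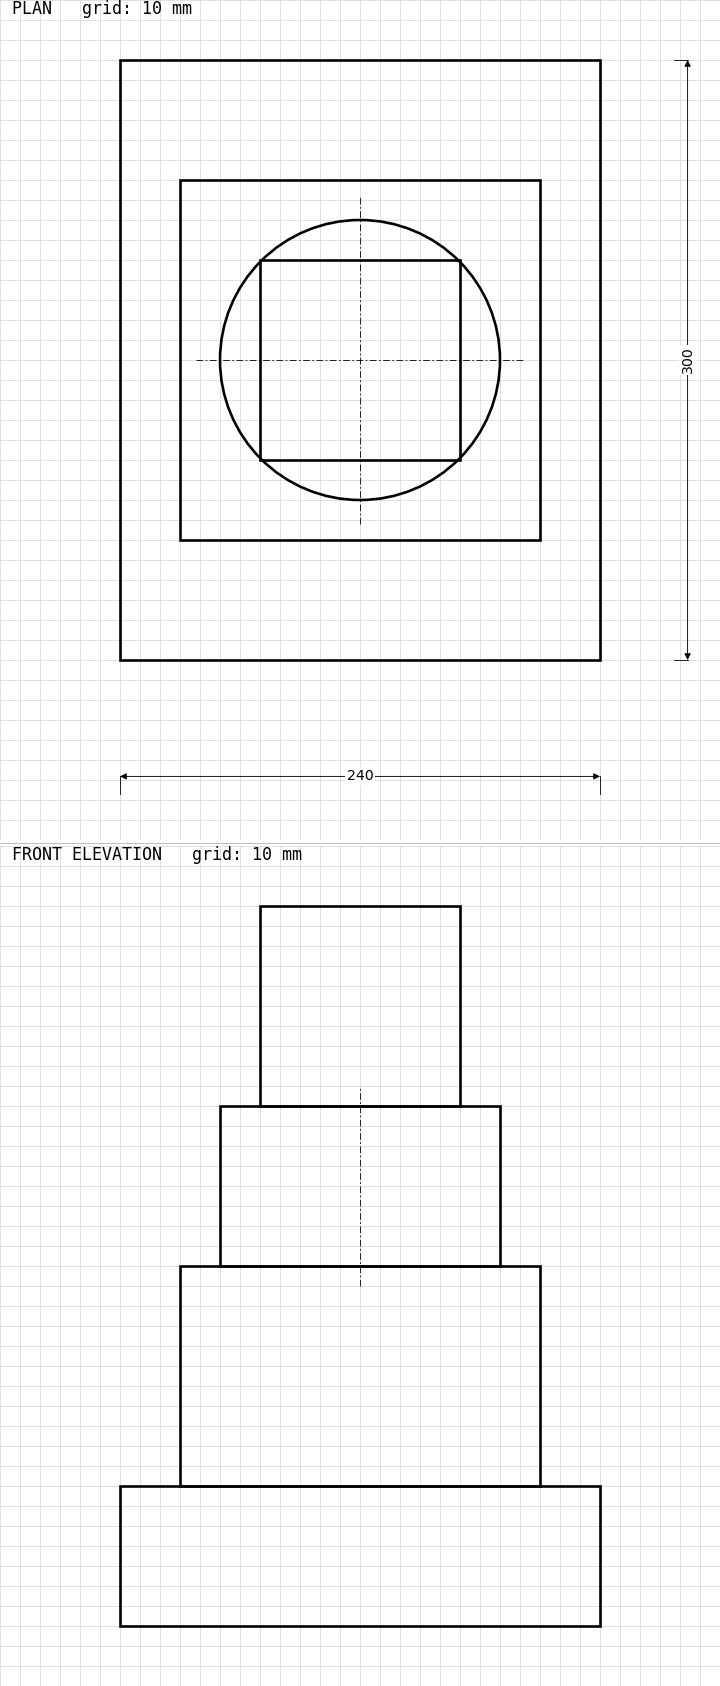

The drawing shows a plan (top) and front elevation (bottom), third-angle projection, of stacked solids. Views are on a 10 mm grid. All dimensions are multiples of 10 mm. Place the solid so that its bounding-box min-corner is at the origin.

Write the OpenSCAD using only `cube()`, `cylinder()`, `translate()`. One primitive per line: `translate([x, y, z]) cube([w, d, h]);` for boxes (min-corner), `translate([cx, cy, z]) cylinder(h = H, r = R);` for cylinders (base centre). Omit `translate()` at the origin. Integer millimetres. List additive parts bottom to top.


cube([240, 300, 70]);
translate([30, 60, 70]) cube([180, 180, 110]);
translate([120, 150, 180]) cylinder(h = 80, r = 70);
translate([70, 100, 260]) cube([100, 100, 100]);


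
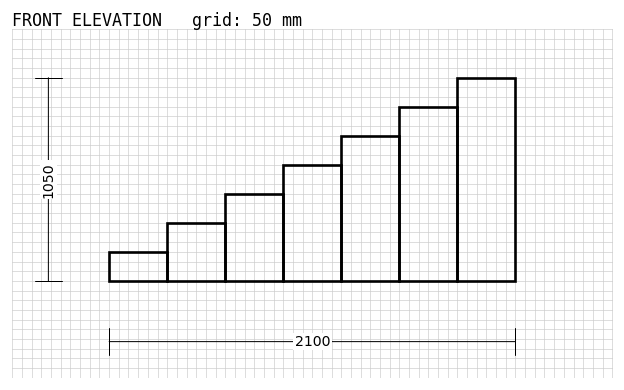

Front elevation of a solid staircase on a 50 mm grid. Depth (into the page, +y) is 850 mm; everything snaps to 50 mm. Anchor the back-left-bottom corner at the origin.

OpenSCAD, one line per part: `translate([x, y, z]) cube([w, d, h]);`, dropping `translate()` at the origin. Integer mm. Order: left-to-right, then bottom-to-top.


cube([300, 850, 150]);
translate([300, 0, 0]) cube([300, 850, 300]);
translate([600, 0, 0]) cube([300, 850, 450]);
translate([900, 0, 0]) cube([300, 850, 600]);
translate([1200, 0, 0]) cube([300, 850, 750]);
translate([1500, 0, 0]) cube([300, 850, 900]);
translate([1800, 0, 0]) cube([300, 850, 1050]);
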